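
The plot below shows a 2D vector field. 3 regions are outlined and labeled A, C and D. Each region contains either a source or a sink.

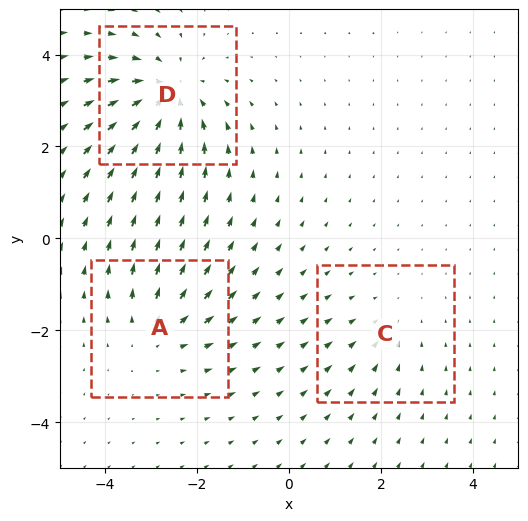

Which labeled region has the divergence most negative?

D

Divergence at each region's feature centre — A: about +3, C: about -2, D: about -4. Region D is most negative.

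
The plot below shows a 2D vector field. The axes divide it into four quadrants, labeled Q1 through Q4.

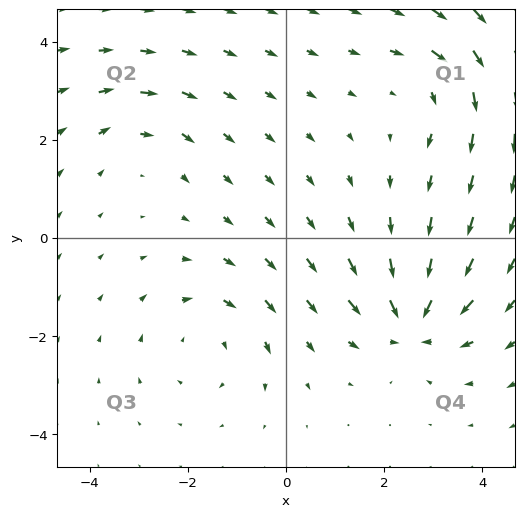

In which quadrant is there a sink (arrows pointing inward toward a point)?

The sink sits at approximately (2.6, -1.7), which lies in quadrant Q4. The divergence there is about -6, negative as expected for a sink.

Q4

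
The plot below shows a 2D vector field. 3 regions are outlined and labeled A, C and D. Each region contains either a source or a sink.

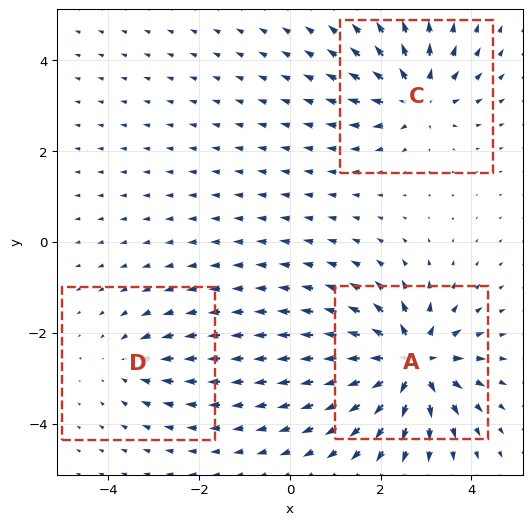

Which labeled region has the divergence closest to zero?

D

Divergence at each region's feature centre — A: about +7, C: about +4, D: about -2. Region D is closest to zero.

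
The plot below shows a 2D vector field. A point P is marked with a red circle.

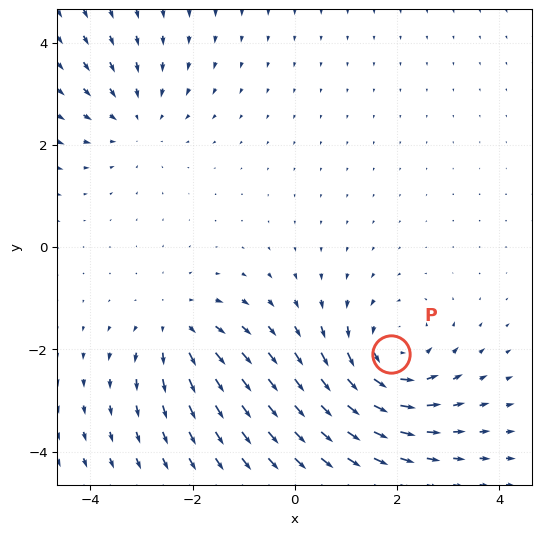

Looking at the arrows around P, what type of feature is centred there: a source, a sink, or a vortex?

At P (1.9, -2.1) the arrows circulate counterclockwise. Divergence ≈0, curl about +4 — near-zero divergence with nonzero curl is a vortex.

vortex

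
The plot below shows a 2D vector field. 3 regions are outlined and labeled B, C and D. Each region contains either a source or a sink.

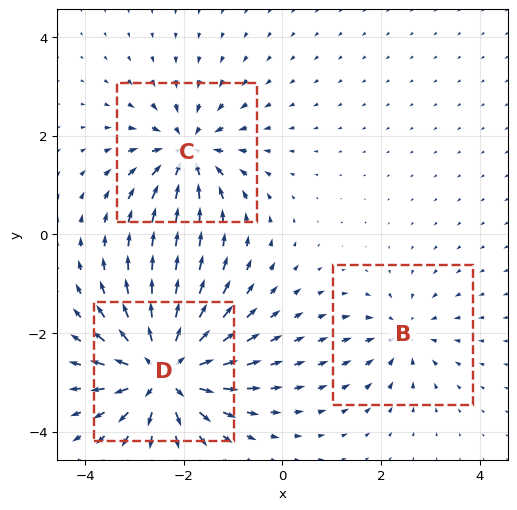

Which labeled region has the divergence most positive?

Divergence at each region's feature centre — B: about -3, C: about -4, D: about +6. Region D is most positive.

D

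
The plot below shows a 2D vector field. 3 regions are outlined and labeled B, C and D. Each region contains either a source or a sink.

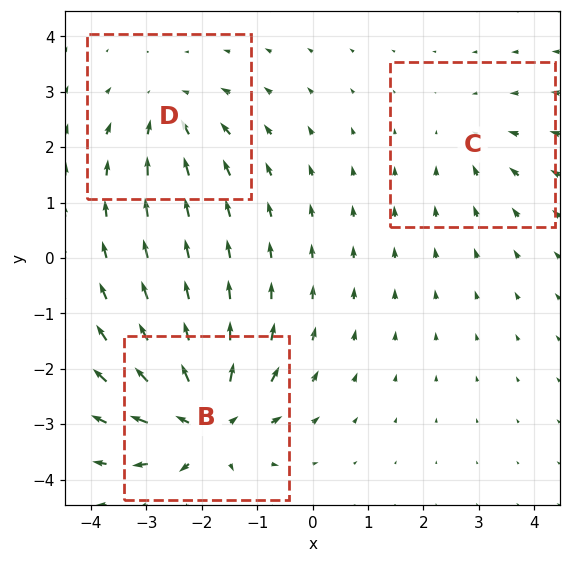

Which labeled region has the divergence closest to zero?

C

Divergence at each region's feature centre — B: about +6, C: about -2, D: about -3. Region C is closest to zero.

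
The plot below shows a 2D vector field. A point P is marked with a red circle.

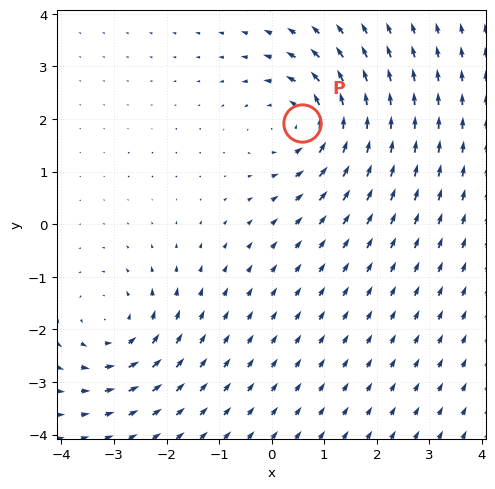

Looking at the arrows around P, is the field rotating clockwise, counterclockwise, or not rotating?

Near P at (0.6, 1.9) the arrows circulate counterclockwise. The curl (z-component) there is about +4; positive curl means counterclockwise rotation.

counterclockwise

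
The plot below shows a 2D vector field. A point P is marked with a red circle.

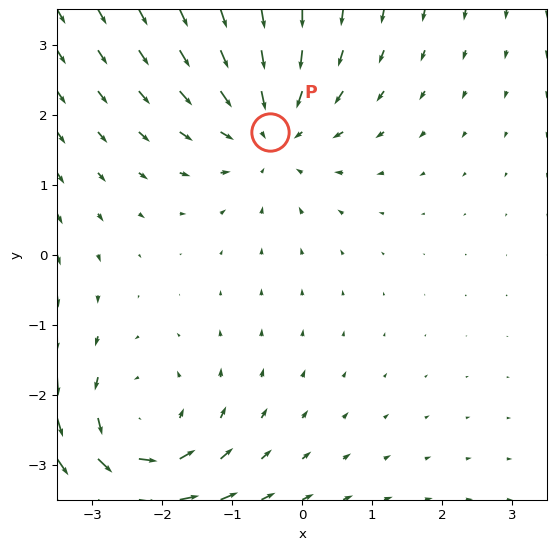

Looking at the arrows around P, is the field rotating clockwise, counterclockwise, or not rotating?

Near P at (-0.5, 1.8) the arrows show no circulation. The curl there is ≈0.

not rotating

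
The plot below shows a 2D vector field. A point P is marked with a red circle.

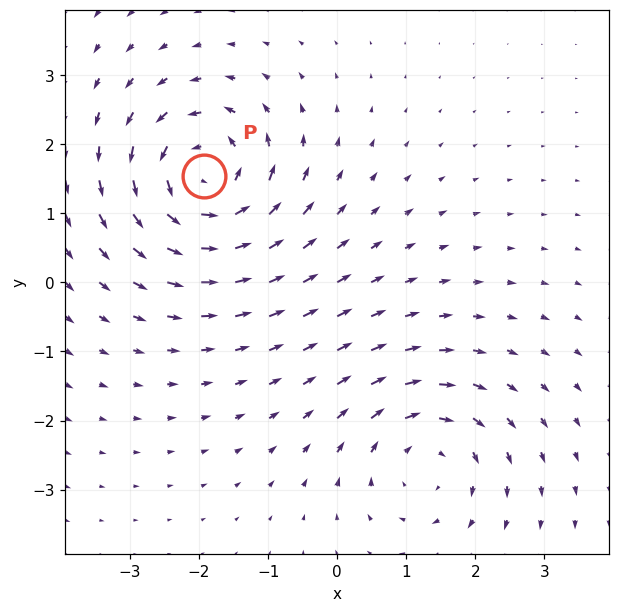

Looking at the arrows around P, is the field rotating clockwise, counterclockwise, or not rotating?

Near P at (-1.9, 1.5) the arrows circulate counterclockwise. The curl (z-component) there is about +5; positive curl means counterclockwise rotation.

counterclockwise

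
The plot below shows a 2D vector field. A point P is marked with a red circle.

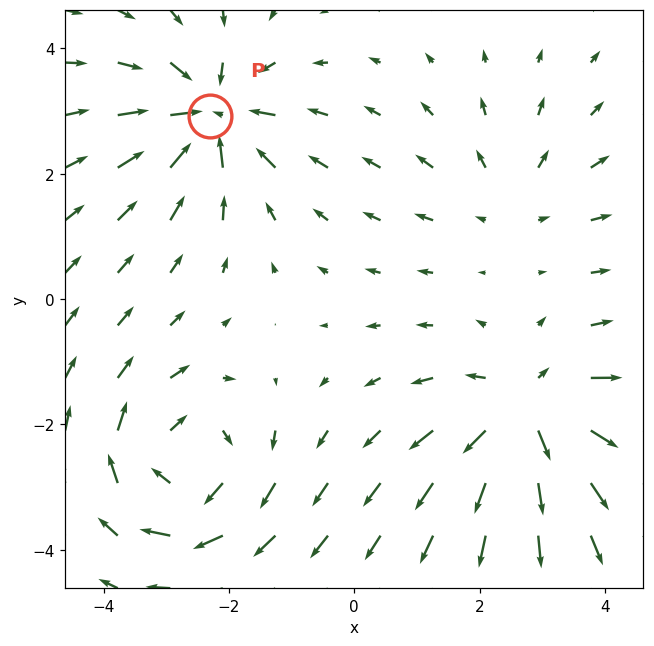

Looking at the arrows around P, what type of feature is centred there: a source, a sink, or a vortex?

sink

At P (-2.3, 2.9) the arrows converge inward. Divergence about -5, curl ≈0 — negative divergence with near-zero curl is a sink.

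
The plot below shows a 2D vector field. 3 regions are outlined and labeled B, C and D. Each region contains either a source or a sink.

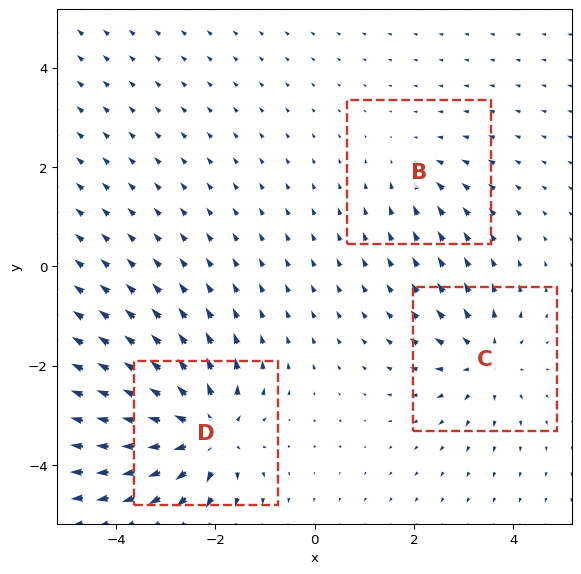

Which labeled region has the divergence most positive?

Divergence at each region's feature centre — B: about -2, C: about +4, D: about +6. Region D is most positive.

D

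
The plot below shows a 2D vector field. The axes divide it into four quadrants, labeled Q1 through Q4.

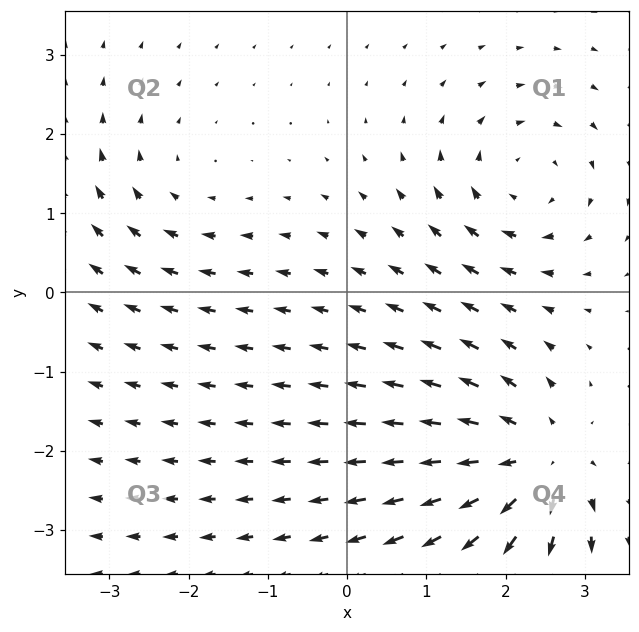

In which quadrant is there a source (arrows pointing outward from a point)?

Q4

The source sits at approximately (2.4, -2.2), which lies in quadrant Q4. The divergence there is about +5, positive as expected for a source.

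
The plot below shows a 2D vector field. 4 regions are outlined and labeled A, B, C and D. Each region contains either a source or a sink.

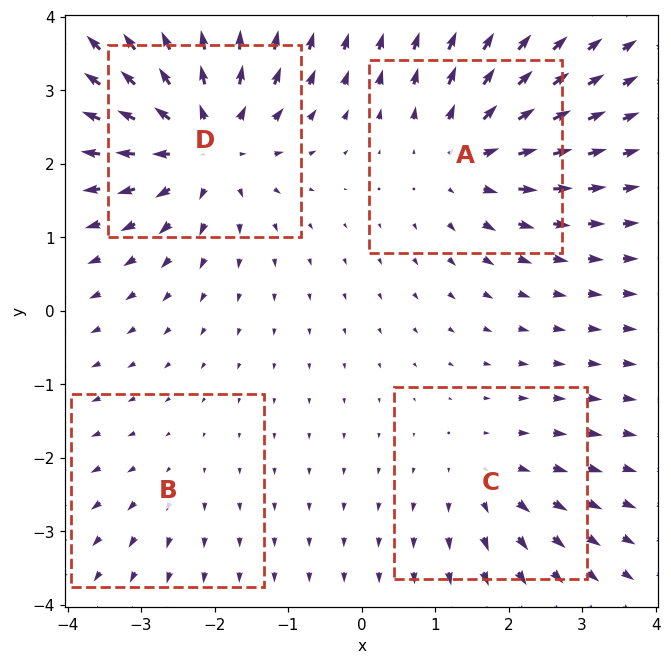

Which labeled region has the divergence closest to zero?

Divergence at each region's feature centre — A: about +5, B: about +2, C: about +4, D: about +8. Region B is closest to zero.

B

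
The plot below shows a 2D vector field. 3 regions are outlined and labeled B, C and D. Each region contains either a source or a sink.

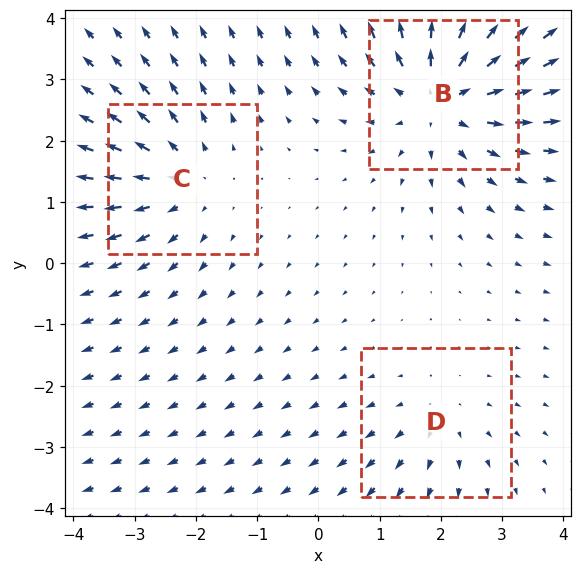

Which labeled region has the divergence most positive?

Divergence at each region's feature centre — B: about +4, C: about +3, D: about +2. Region B is most positive.

B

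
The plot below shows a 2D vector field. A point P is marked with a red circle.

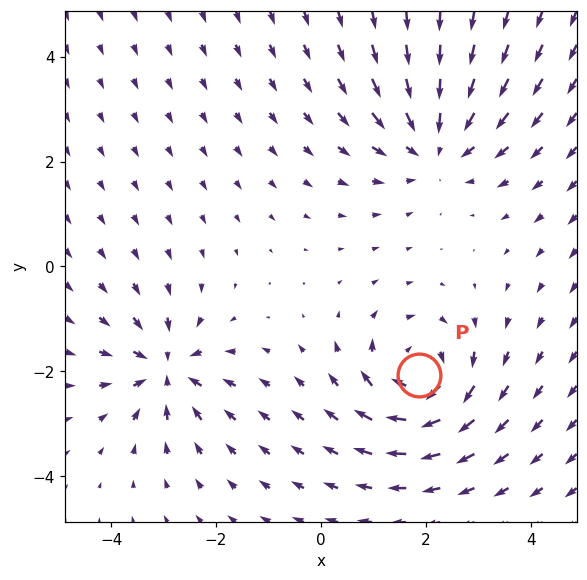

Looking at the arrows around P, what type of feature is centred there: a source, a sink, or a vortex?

At P (1.9, -2.1) the arrows circulate clockwise. Divergence ≈0, curl about -6 — near-zero divergence with nonzero curl is a vortex.

vortex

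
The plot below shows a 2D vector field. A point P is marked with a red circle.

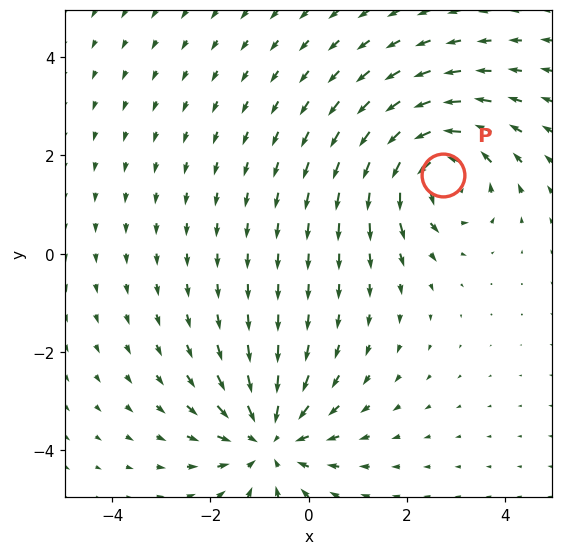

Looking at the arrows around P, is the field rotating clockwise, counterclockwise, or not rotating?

counterclockwise

Near P at (2.7, 1.6) the arrows circulate counterclockwise. The curl (z-component) there is about +5; positive curl means counterclockwise rotation.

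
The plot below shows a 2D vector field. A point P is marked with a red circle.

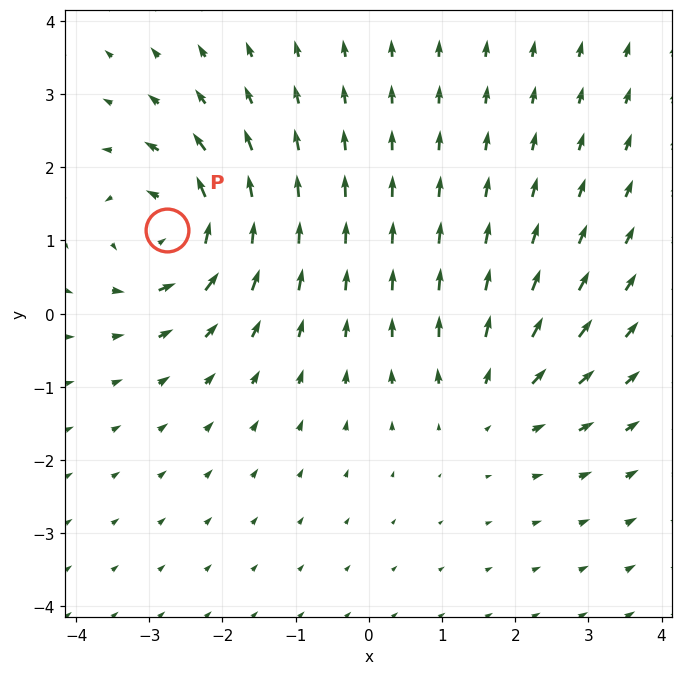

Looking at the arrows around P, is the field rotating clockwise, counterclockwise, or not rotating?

counterclockwise

Near P at (-2.8, 1.1) the arrows circulate counterclockwise. The curl (z-component) there is about +5; positive curl means counterclockwise rotation.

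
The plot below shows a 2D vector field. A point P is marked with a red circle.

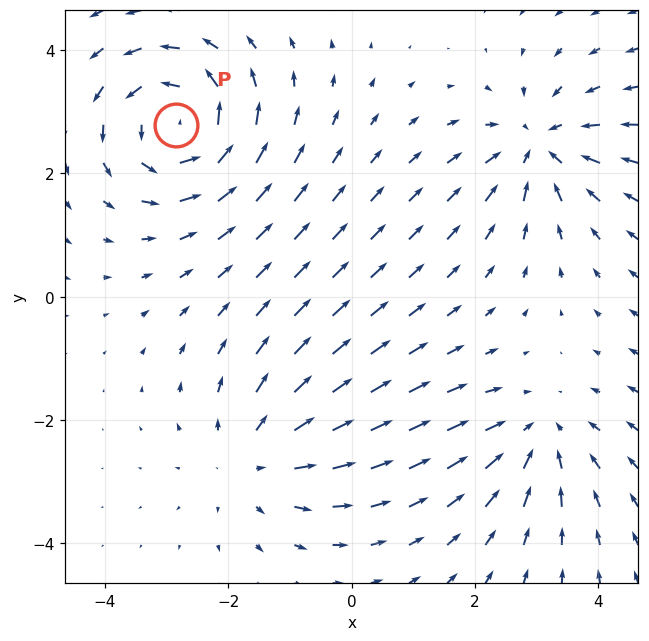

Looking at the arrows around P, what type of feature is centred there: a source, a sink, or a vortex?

vortex

At P (-2.9, 2.8) the arrows circulate counterclockwise. Divergence ≈0, curl about +5 — near-zero divergence with nonzero curl is a vortex.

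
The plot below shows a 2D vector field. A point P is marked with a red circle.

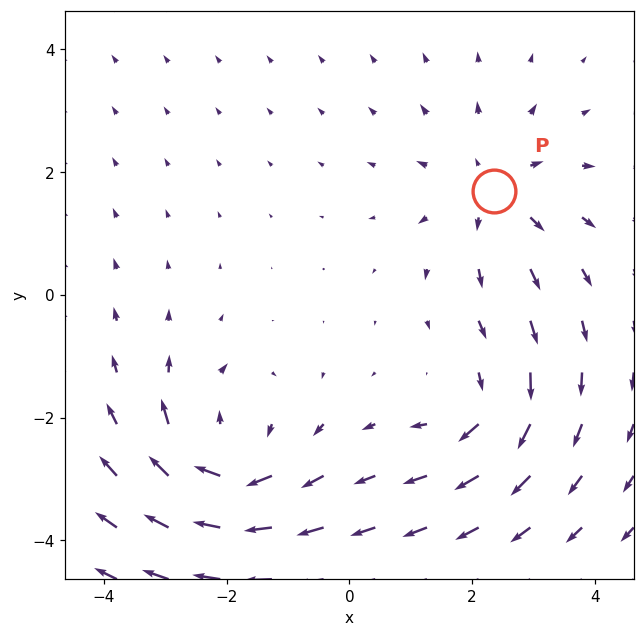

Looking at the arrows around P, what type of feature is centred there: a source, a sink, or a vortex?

source

At P (2.4, 1.7) the arrows spread outward. Divergence about +3, curl ≈0 — positive divergence with near-zero curl is a source.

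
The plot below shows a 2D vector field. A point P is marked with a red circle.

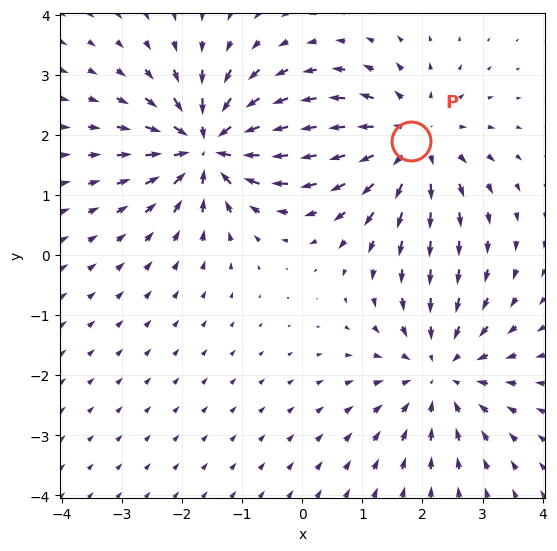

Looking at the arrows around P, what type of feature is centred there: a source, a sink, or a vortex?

source

At P (1.8, 1.9) the arrows spread outward. Divergence about +5, curl ≈0 — positive divergence with near-zero curl is a source.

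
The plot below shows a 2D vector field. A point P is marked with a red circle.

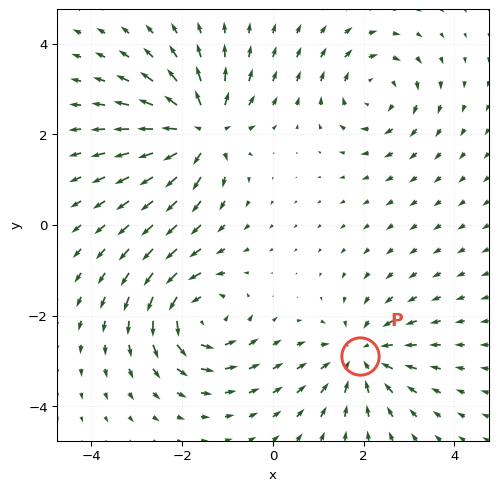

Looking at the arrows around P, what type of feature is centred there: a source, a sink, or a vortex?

At P (1.9, -2.9) the arrows converge inward. Divergence about -4, curl ≈0 — negative divergence with near-zero curl is a sink.

sink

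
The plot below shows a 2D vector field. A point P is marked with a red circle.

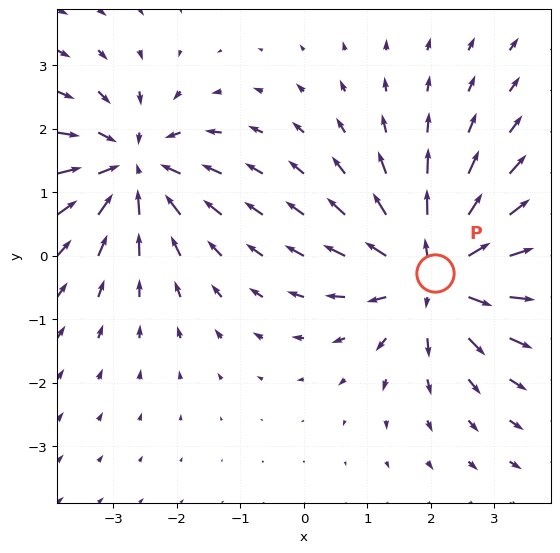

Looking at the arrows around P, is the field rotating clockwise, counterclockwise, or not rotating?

Near P at (2.1, -0.3) the arrows show no circulation. The curl there is ≈0.

not rotating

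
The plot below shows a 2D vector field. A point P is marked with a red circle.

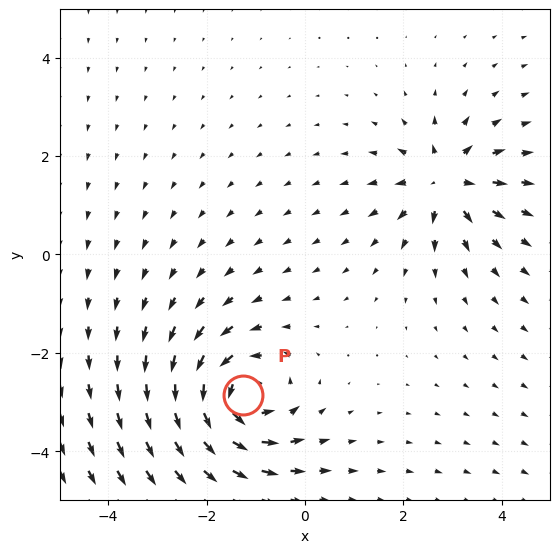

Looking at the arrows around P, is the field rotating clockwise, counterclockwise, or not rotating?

Near P at (-1.3, -2.9) the arrows circulate counterclockwise. The curl (z-component) there is about +5; positive curl means counterclockwise rotation.

counterclockwise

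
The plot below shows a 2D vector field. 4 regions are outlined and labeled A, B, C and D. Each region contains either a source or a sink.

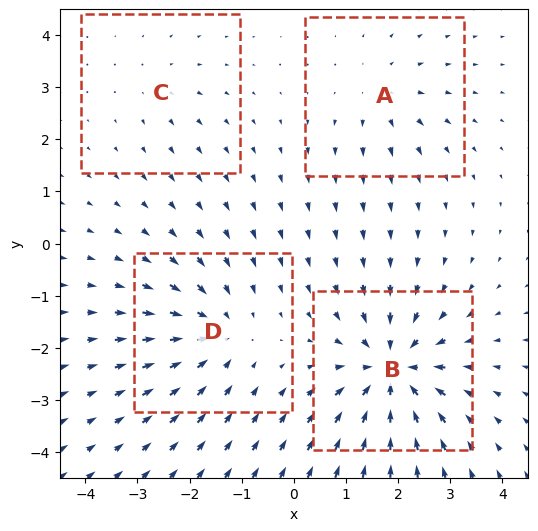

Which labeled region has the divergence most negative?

Divergence at each region's feature centre — A: about +3, B: about -8, C: about +2, D: about -5. Region B is most negative.

B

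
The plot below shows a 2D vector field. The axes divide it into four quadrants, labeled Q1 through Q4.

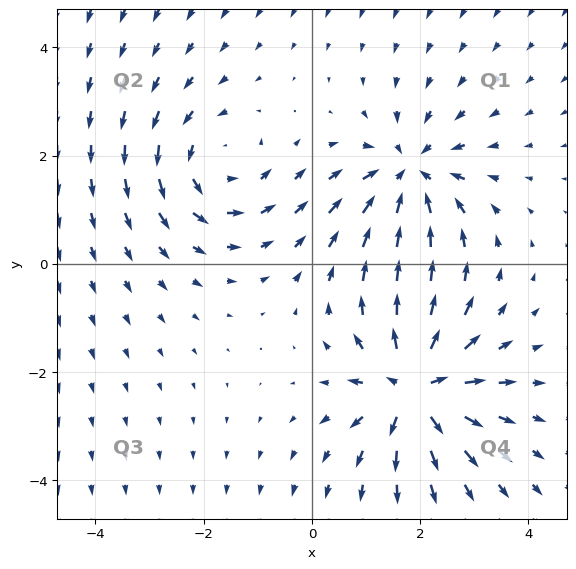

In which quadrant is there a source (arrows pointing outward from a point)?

Q4

The source sits at approximately (1.9, -2.3), which lies in quadrant Q4. The divergence there is about +5, positive as expected for a source.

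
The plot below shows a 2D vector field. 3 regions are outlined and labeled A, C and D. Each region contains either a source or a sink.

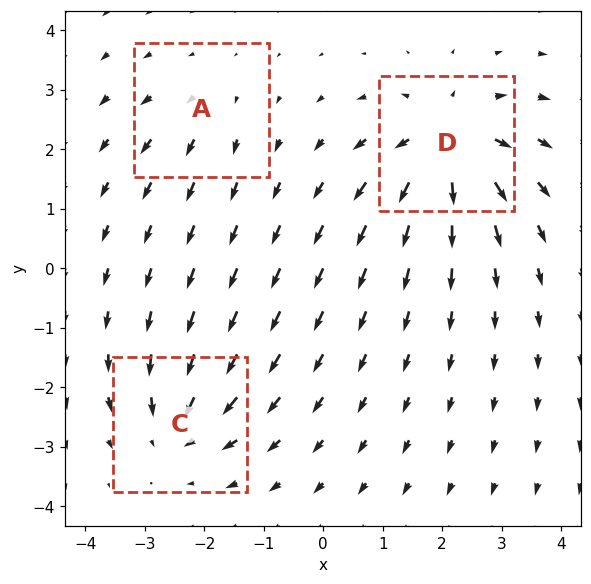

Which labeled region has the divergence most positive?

D

Divergence at each region's feature centre — A: about +2, C: about -4, D: about +6. Region D is most positive.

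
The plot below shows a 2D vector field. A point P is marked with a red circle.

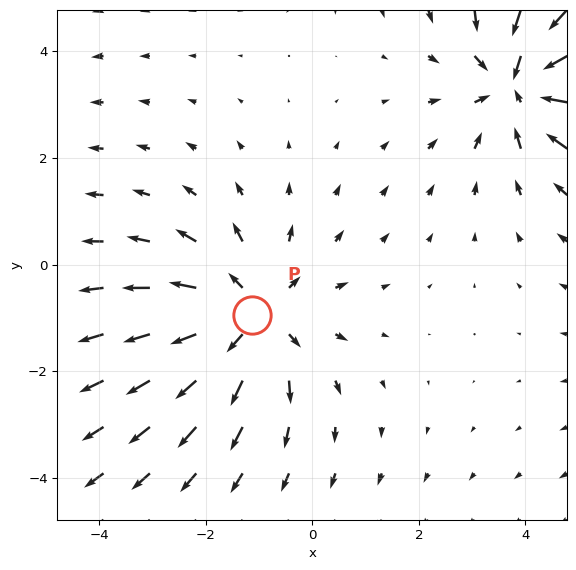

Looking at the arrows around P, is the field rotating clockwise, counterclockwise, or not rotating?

not rotating

Near P at (-1.1, -1.0) the arrows show no circulation. The curl there is ≈0.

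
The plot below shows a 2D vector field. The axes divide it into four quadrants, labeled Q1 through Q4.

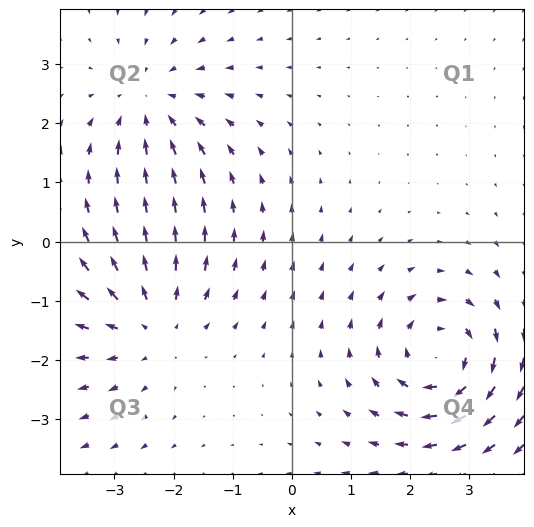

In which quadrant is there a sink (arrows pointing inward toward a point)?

The sink sits at approximately (-2.4, 2.3), which lies in quadrant Q2. The divergence there is about -2, negative as expected for a sink.

Q2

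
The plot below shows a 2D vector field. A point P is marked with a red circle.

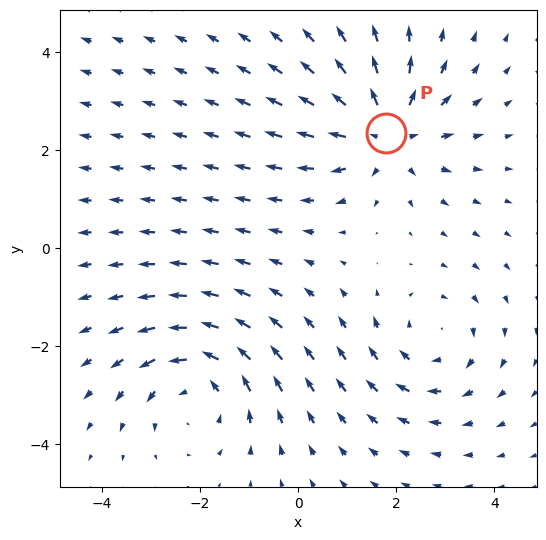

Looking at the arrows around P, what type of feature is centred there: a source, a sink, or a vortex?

source

At P (1.8, 2.4) the arrows spread outward. Divergence about +4, curl ≈0 — positive divergence with near-zero curl is a source.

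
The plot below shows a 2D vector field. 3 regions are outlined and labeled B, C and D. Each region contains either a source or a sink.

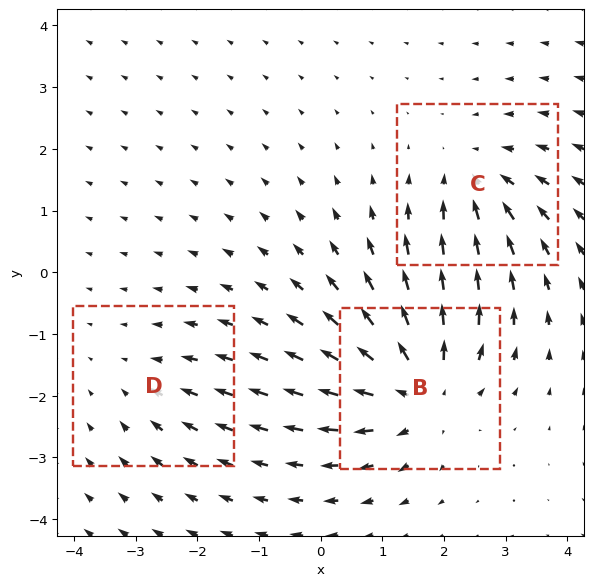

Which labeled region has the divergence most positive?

B

Divergence at each region's feature centre — B: about +5, C: about -3, D: about -2. Region B is most positive.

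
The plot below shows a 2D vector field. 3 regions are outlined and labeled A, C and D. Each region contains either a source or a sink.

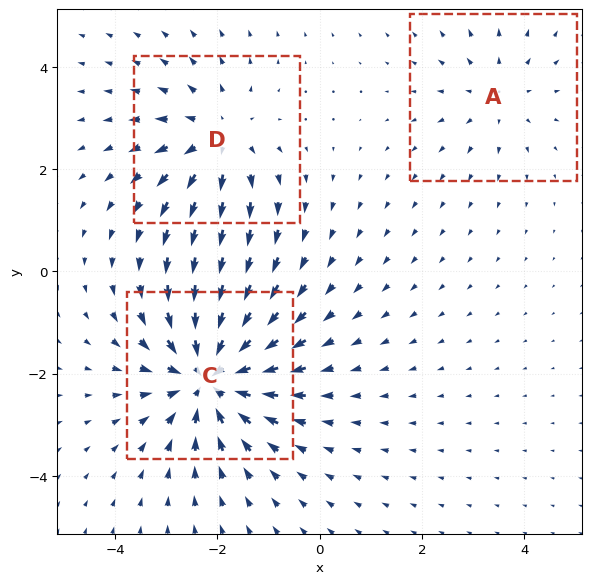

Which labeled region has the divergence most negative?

Divergence at each region's feature centre — A: about +2, C: about -5, D: about +3. Region C is most negative.

C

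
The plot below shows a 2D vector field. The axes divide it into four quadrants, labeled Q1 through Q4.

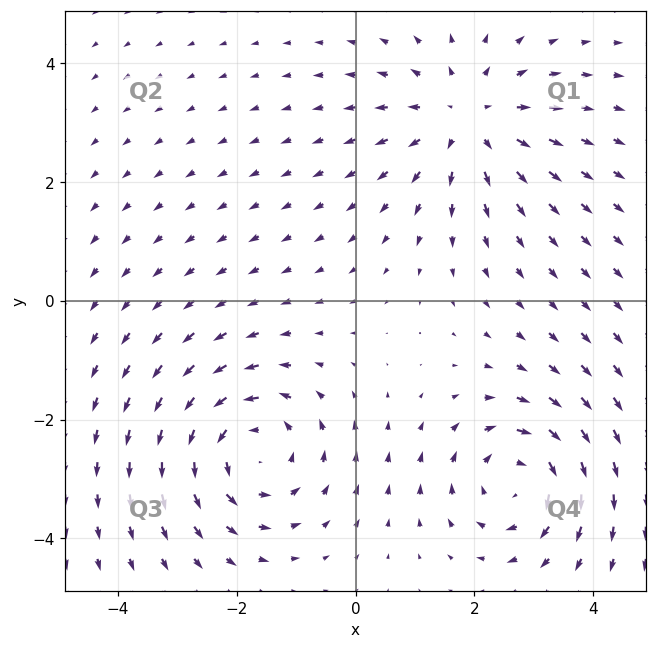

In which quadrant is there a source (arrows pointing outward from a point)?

The source sits at approximately (1.9, 3.1), which lies in quadrant Q1. The divergence there is about +4, positive as expected for a source.

Q1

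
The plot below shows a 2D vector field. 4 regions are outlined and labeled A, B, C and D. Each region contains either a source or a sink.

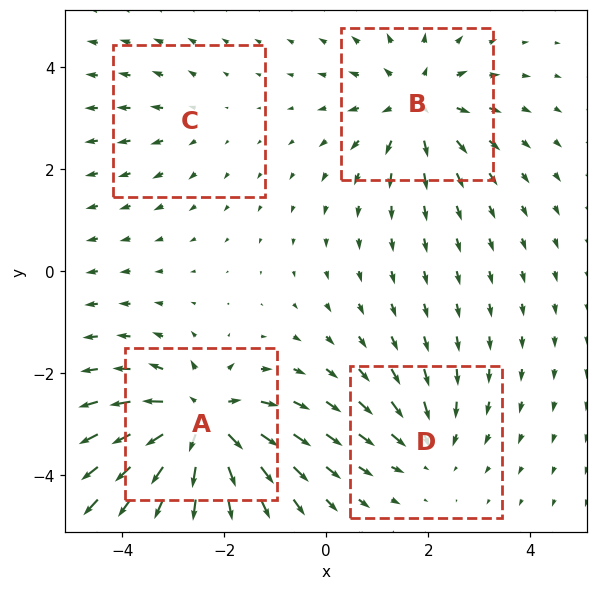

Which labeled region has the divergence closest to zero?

Divergence at each region's feature centre — A: about +7, B: about +5, C: about +2, D: about -3. Region C is closest to zero.

C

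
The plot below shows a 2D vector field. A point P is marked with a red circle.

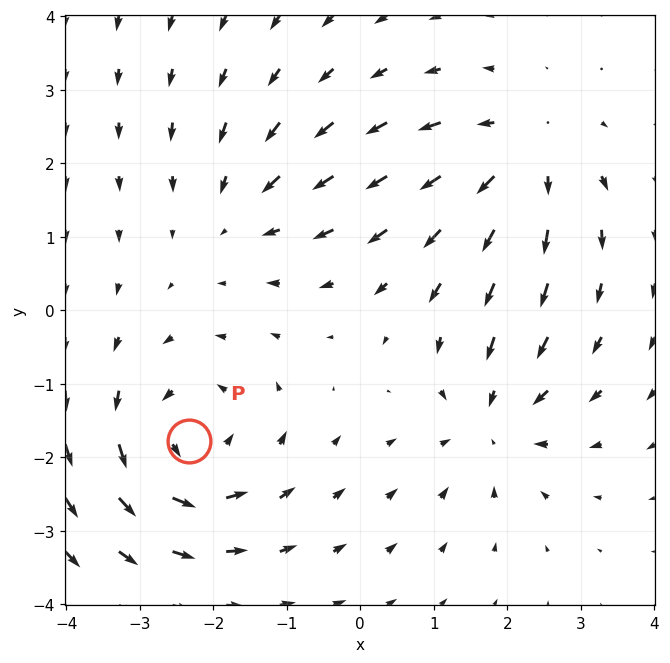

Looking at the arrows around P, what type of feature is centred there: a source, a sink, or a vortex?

At P (-2.3, -1.8) the arrows circulate counterclockwise. Divergence ≈0, curl about +5 — near-zero divergence with nonzero curl is a vortex.

vortex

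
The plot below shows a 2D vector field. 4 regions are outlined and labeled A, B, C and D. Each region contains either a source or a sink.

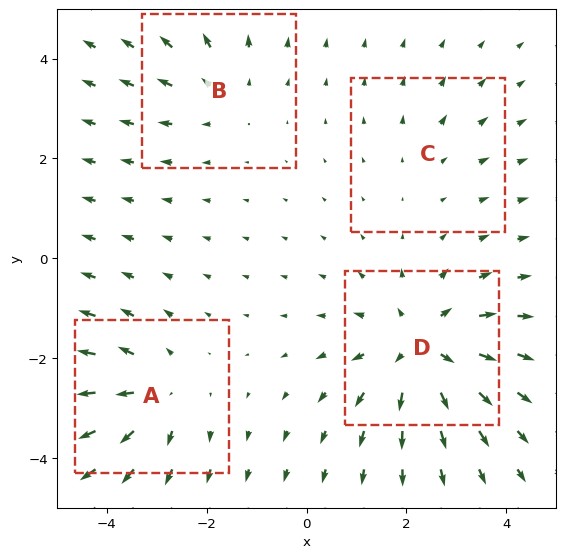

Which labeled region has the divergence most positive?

D

Divergence at each region's feature centre — A: about +4, B: about +3, C: about +2, D: about +6. Region D is most positive.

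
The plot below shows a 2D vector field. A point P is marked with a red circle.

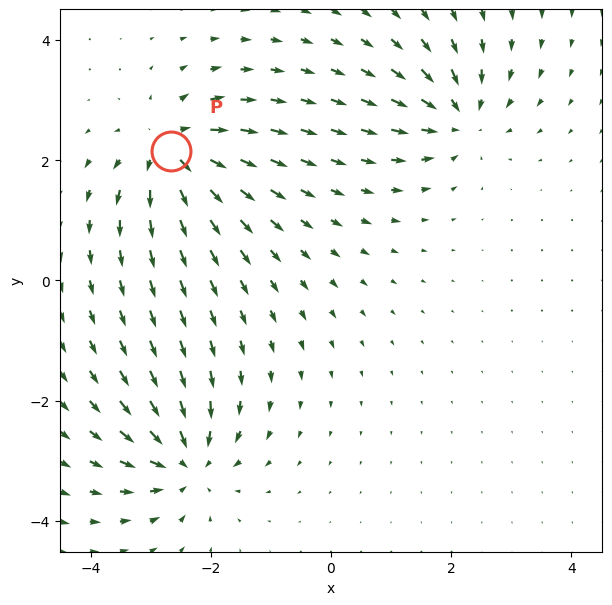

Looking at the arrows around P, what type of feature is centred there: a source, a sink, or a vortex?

source

At P (-2.7, 2.2) the arrows spread outward. Divergence about +6, curl ≈0 — positive divergence with near-zero curl is a source.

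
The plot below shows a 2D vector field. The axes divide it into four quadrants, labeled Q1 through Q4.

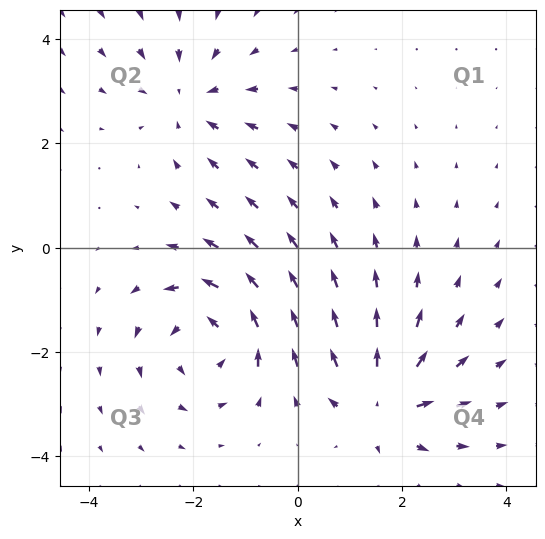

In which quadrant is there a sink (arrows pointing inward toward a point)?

The sink sits at approximately (-2.1, 2.8), which lies in quadrant Q2. The divergence there is about -3, negative as expected for a sink.

Q2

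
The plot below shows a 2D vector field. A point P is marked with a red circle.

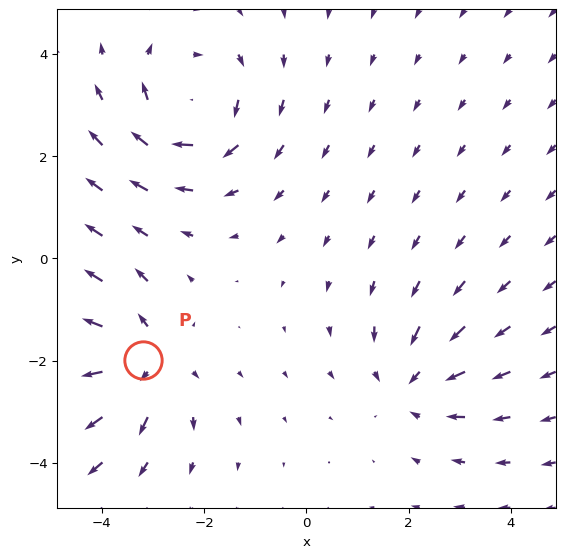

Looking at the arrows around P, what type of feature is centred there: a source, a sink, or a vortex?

source

At P (-3.2, -2.0) the arrows spread outward. Divergence about +3, curl ≈0 — positive divergence with near-zero curl is a source.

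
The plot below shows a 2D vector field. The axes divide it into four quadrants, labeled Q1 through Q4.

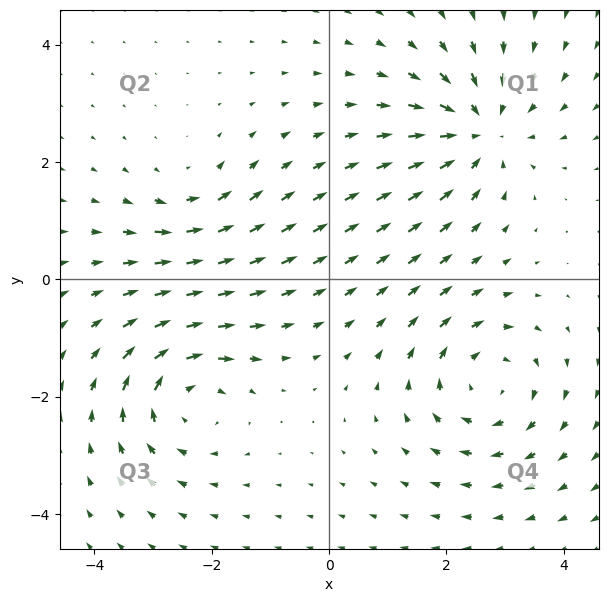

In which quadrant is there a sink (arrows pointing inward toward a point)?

The sink sits at approximately (2.6, 2.5), which lies in quadrant Q1. The divergence there is about -5, negative as expected for a sink.

Q1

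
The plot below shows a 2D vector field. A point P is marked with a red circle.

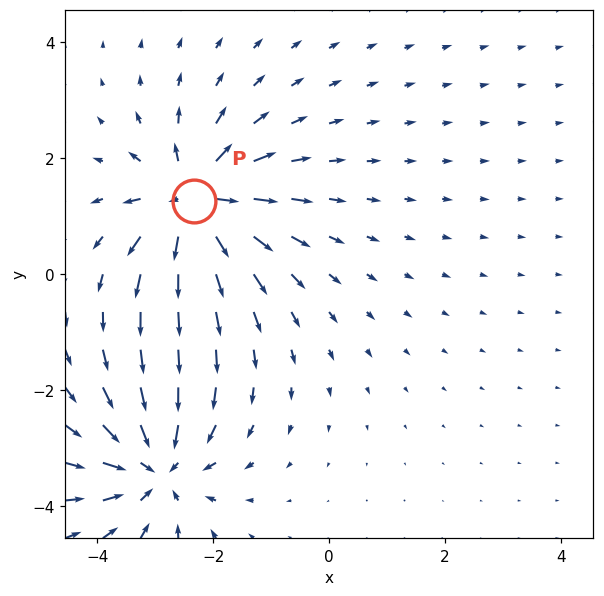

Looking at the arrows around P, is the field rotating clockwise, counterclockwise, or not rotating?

not rotating

Near P at (-2.3, 1.3) the arrows show no circulation. The curl there is ≈0.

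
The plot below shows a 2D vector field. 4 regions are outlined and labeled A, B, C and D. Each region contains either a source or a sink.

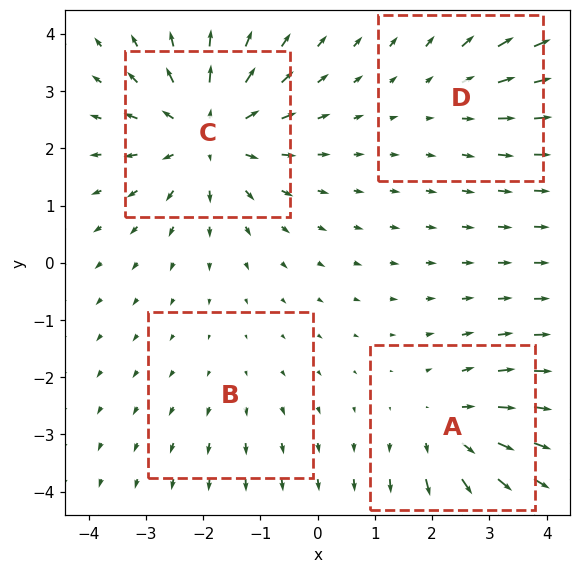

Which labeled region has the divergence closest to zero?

Divergence at each region's feature centre — A: about +5, B: about +2, C: about +7, D: about +3. Region B is closest to zero.

B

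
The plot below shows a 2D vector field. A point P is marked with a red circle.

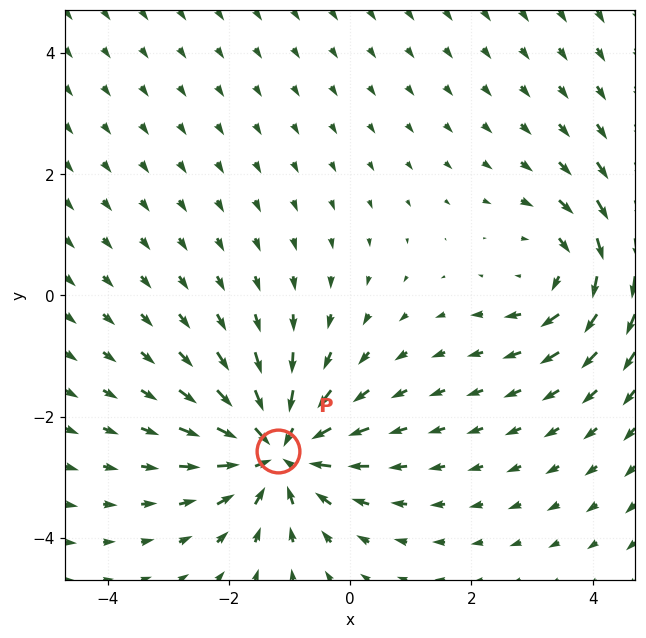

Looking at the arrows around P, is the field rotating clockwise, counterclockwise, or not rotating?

Near P at (-1.2, -2.6) the arrows show no circulation. The curl there is ≈0.

not rotating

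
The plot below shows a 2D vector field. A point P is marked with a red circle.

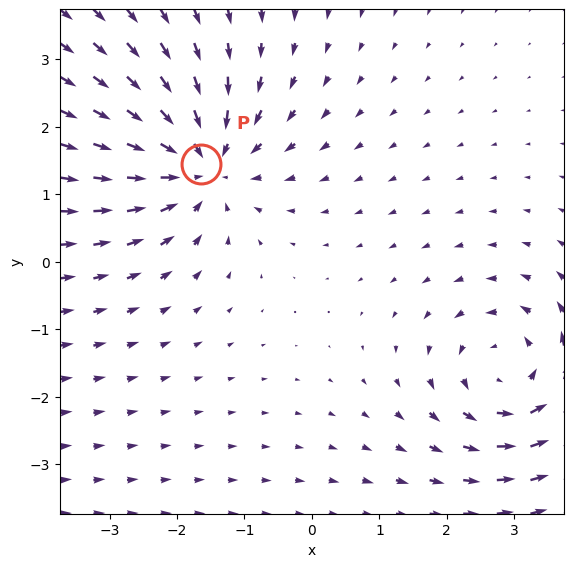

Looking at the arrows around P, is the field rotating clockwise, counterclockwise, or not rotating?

Near P at (-1.6, 1.4) the arrows show no circulation. The curl there is ≈0.

not rotating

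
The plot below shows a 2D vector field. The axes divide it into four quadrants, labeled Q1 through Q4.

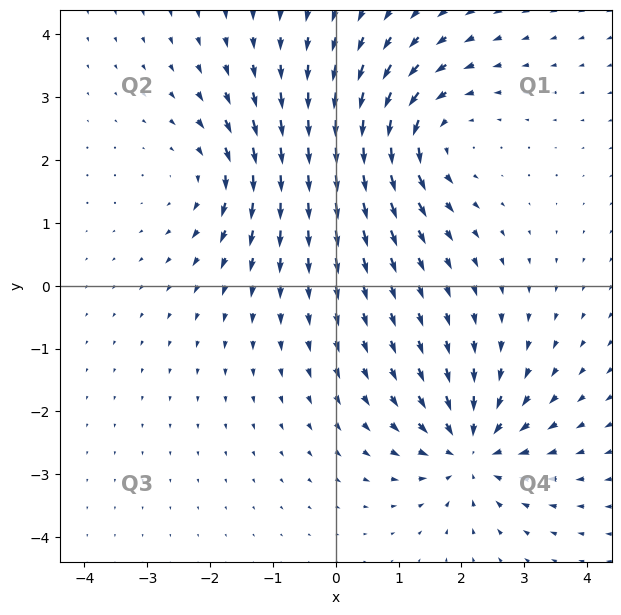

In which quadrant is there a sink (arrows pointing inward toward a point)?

The sink sits at approximately (2.2, -2.6), which lies in quadrant Q4. The divergence there is about -5, negative as expected for a sink.

Q4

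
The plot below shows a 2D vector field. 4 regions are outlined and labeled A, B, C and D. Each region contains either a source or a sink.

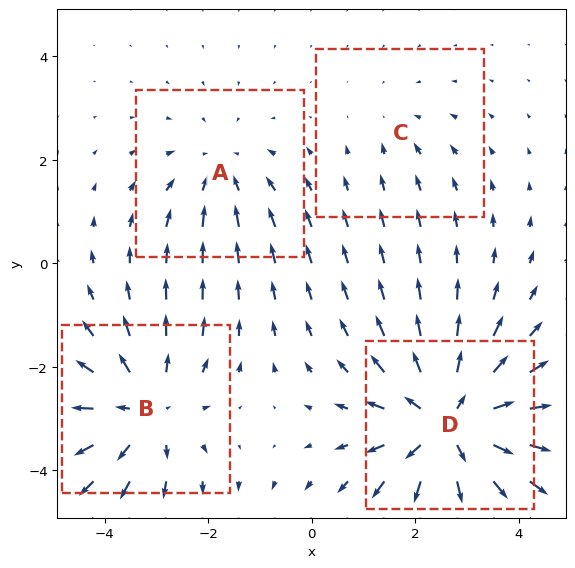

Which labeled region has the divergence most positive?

Divergence at each region's feature centre — A: about -3, B: about +4, C: about -2, D: about +6. Region D is most positive.

D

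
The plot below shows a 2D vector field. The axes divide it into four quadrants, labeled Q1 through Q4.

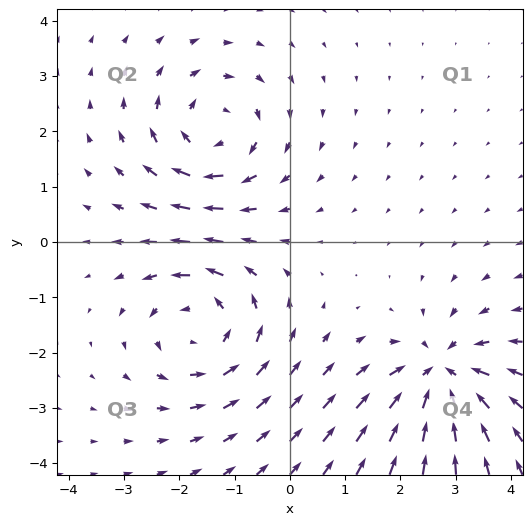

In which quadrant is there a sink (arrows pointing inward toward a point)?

The sink sits at approximately (2.7, -2.4), which lies in quadrant Q4. The divergence there is about -6, negative as expected for a sink.

Q4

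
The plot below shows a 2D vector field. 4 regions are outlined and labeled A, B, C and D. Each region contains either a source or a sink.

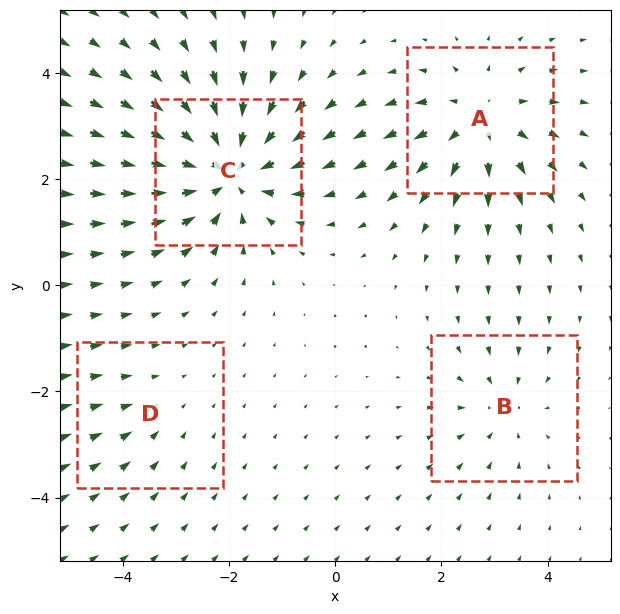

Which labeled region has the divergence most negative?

Divergence at each region's feature centre — A: about +5, B: about -3, C: about -7, D: about -2. Region C is most negative.

C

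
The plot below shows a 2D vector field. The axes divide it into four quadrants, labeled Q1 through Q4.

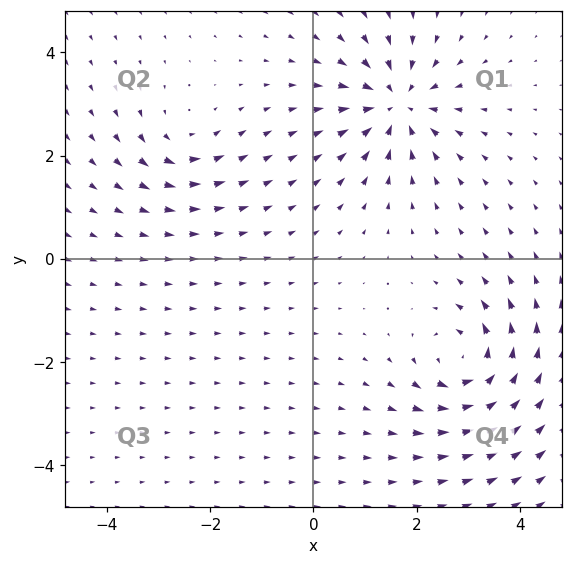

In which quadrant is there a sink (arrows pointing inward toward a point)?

The sink sits at approximately (1.6, 3.0), which lies in quadrant Q1. The divergence there is about -6, negative as expected for a sink.

Q1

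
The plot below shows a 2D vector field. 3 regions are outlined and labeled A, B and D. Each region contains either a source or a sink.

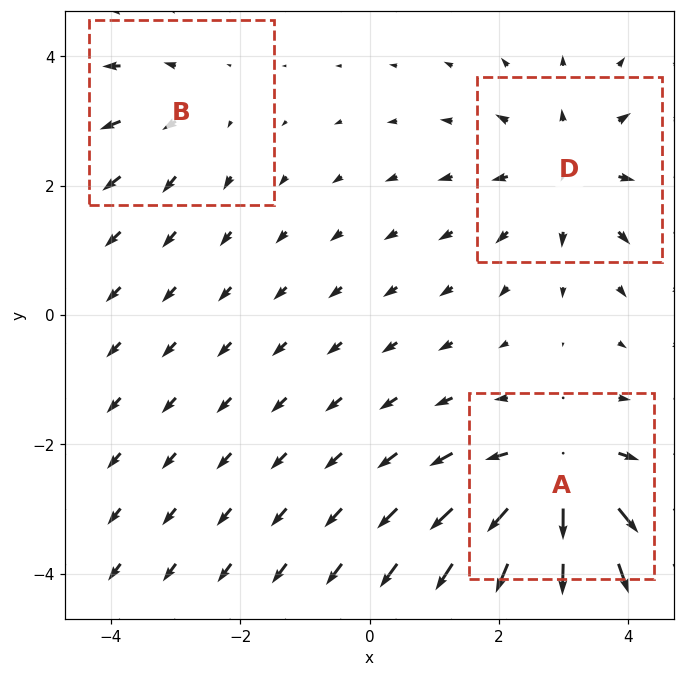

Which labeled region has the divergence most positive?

A

Divergence at each region's feature centre — A: about +4, B: about +2, D: about +3. Region A is most positive.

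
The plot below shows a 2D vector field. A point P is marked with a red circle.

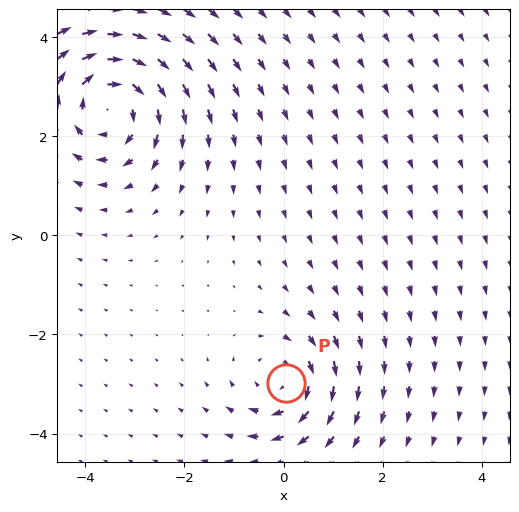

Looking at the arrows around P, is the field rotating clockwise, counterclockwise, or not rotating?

clockwise

Near P at (0.0, -3.0) the arrows circulate clockwise. The curl (z-component) there is about -4; negative curl means clockwise rotation.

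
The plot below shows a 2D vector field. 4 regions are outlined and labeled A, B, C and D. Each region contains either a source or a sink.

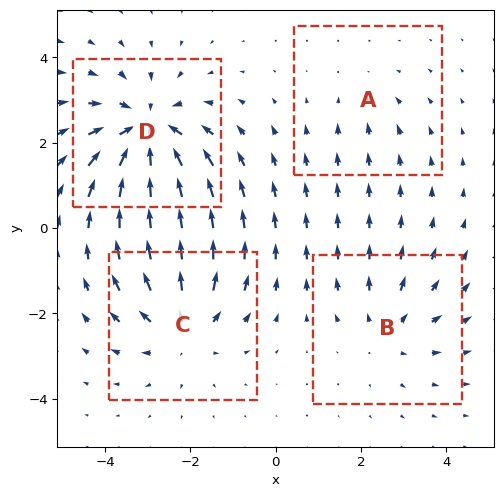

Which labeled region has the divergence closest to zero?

Divergence at each region's feature centre — A: about -2, B: about +3, C: about +4, D: about -6. Region A is closest to zero.

A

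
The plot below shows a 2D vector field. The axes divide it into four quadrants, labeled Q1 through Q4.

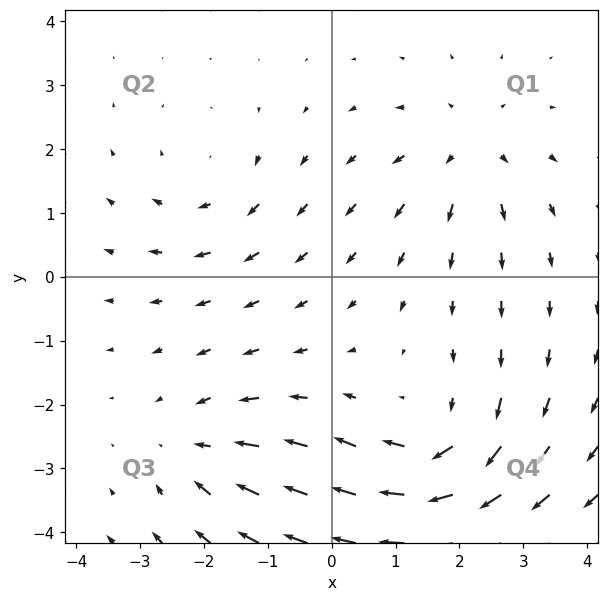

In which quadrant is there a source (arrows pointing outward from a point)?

The source sits at approximately (2.2, 2.0), which lies in quadrant Q1. The divergence there is about +3, positive as expected for a source.

Q1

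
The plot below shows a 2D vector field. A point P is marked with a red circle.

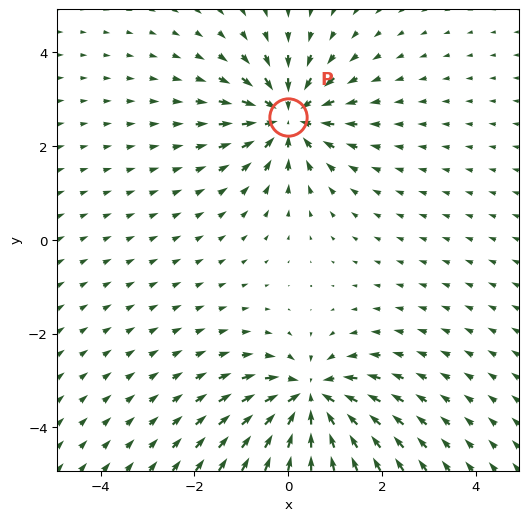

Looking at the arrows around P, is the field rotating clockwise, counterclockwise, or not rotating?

Near P at (-0.0, 2.6) the arrows show no circulation. The curl there is ≈0.

not rotating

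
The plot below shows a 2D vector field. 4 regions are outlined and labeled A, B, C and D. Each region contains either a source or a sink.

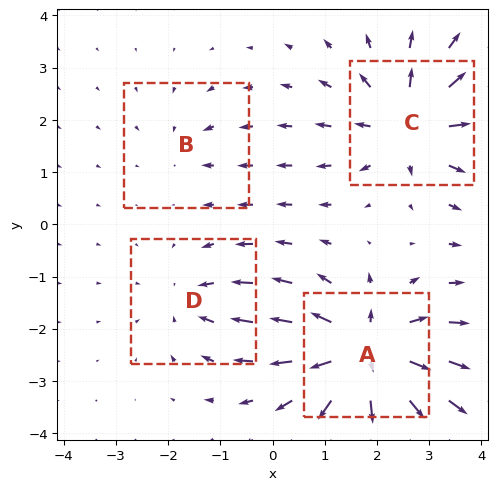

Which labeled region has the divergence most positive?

Divergence at each region's feature centre — A: about +7, B: about -2, C: about +6, D: about -3. Region A is most positive.

A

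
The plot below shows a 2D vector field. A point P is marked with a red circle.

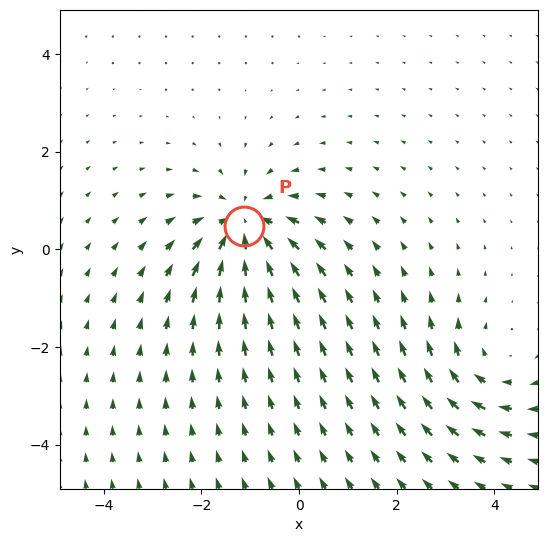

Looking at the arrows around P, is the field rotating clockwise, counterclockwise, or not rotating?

Near P at (-1.1, 0.5) the arrows show no circulation. The curl there is ≈0.

not rotating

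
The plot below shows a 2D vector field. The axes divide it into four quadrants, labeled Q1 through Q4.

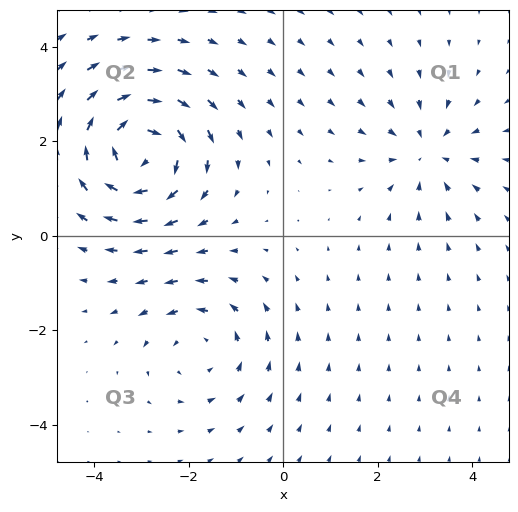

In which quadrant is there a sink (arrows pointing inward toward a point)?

Q1

The sink sits at approximately (3.0, 1.8), which lies in quadrant Q1. The divergence there is about -3, negative as expected for a sink.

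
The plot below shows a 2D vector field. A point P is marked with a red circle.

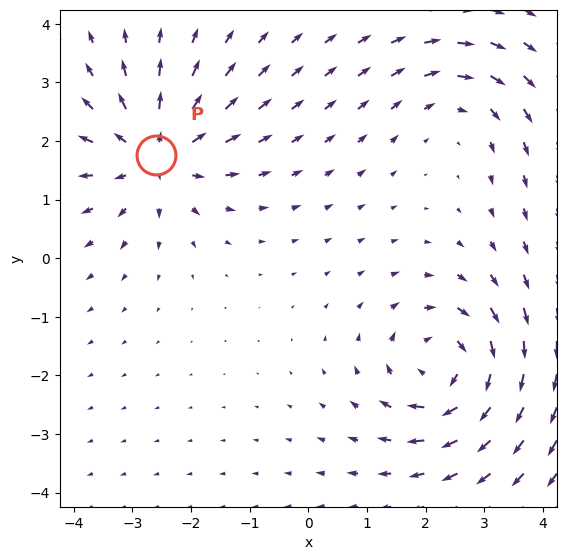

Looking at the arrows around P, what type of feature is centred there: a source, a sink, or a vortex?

At P (-2.6, 1.8) the arrows spread outward. Divergence about +5, curl ≈0 — positive divergence with near-zero curl is a source.

source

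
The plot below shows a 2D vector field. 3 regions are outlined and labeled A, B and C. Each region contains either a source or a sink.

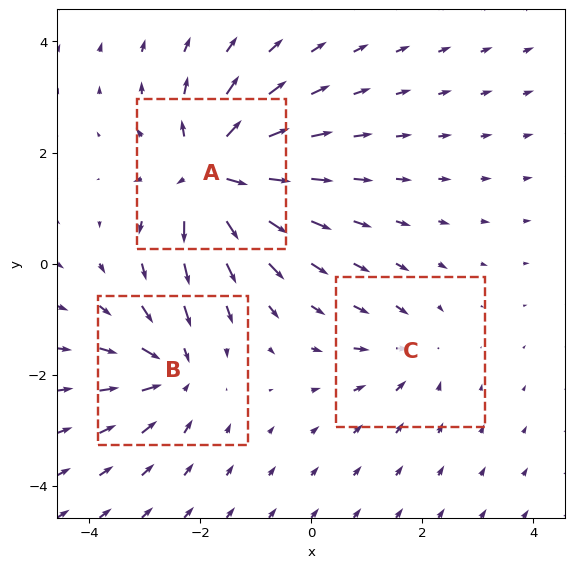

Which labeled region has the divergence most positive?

Divergence at each region's feature centre — A: about +6, B: about -4, C: about -2. Region A is most positive.

A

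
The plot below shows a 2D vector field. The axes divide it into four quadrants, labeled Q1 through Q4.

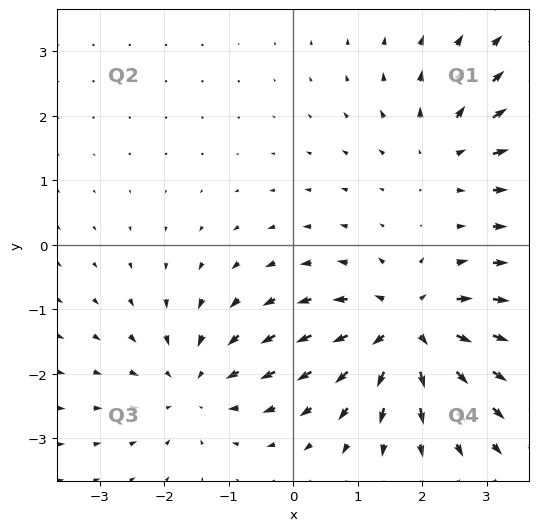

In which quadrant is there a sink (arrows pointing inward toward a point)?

Q3

The sink sits at approximately (-1.5, -2.2), which lies in quadrant Q3. The divergence there is about -3, negative as expected for a sink.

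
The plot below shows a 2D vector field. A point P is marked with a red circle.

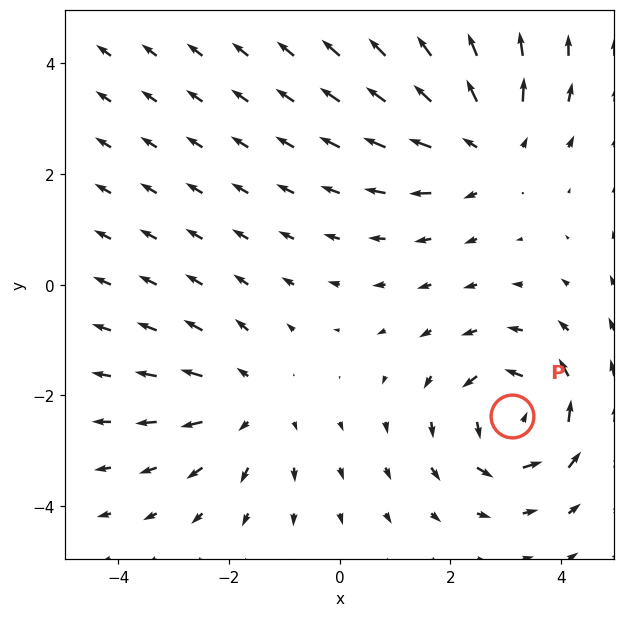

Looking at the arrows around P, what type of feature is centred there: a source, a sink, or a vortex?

At P (3.1, -2.4) the arrows circulate counterclockwise. Divergence ≈0, curl about +5 — near-zero divergence with nonzero curl is a vortex.

vortex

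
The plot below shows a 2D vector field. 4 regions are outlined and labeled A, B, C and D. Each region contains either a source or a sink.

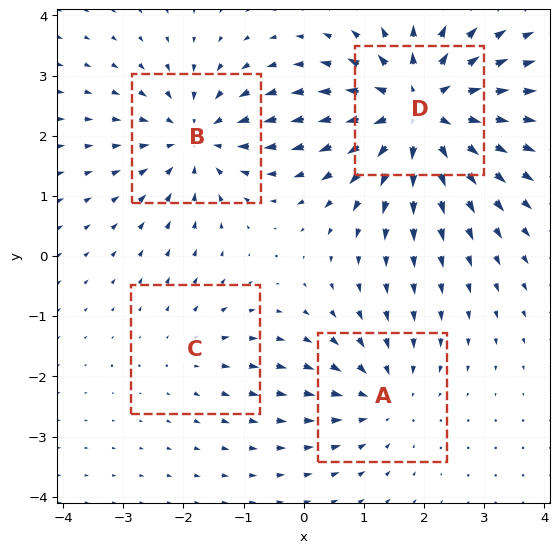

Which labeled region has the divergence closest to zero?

Divergence at each region's feature centre — A: about -3, B: about -5, C: about +2, D: about +7. Region C is closest to zero.

C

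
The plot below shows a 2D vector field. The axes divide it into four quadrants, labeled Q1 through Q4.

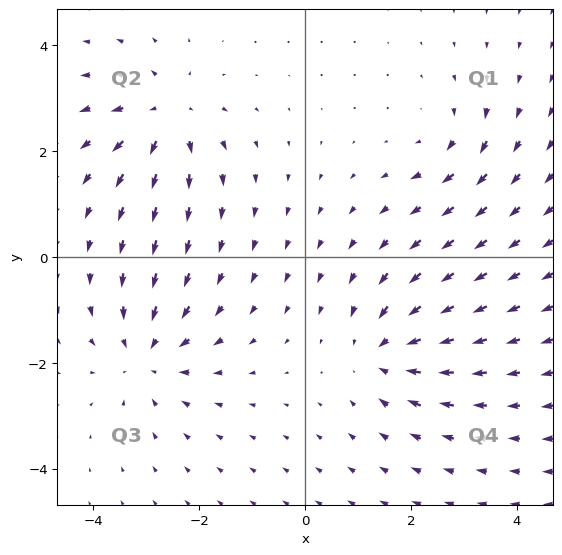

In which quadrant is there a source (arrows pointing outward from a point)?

The source sits at approximately (-2.6, 2.7), which lies in quadrant Q2. The divergence there is about +5, positive as expected for a source.

Q2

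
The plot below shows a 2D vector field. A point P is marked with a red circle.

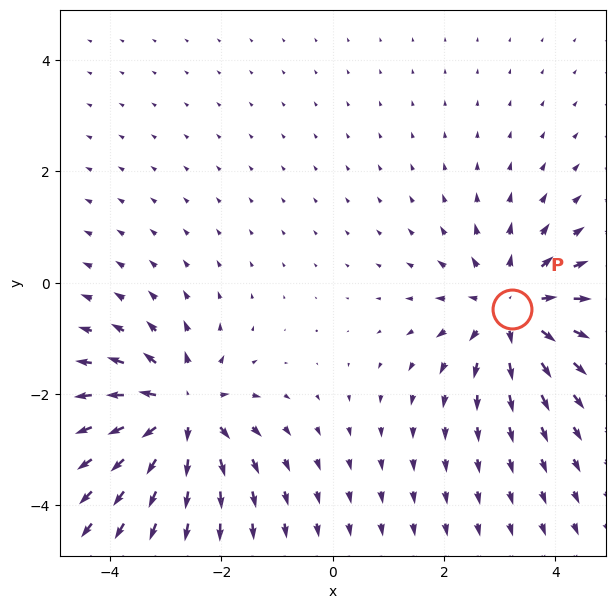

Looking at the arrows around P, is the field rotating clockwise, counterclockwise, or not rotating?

not rotating

Near P at (3.2, -0.5) the arrows show no circulation. The curl there is ≈0.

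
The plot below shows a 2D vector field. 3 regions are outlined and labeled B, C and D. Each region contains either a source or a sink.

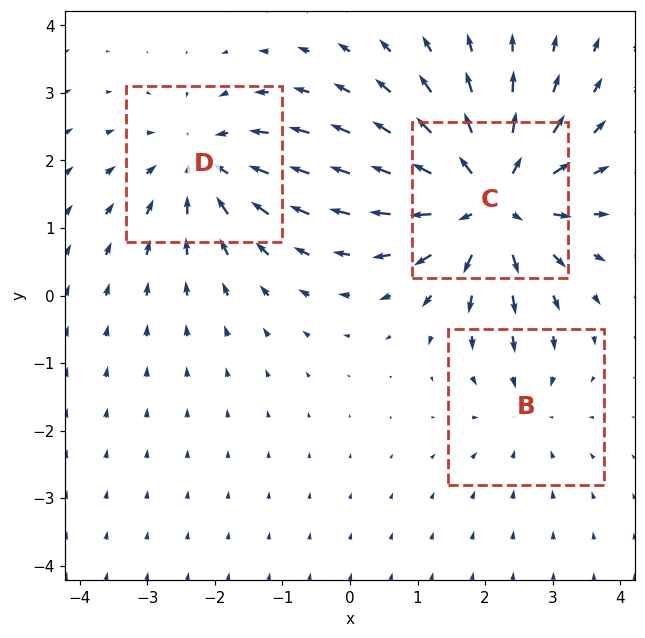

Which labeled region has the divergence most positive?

C

Divergence at each region's feature centre — B: about -2, C: about +5, D: about -3. Region C is most positive.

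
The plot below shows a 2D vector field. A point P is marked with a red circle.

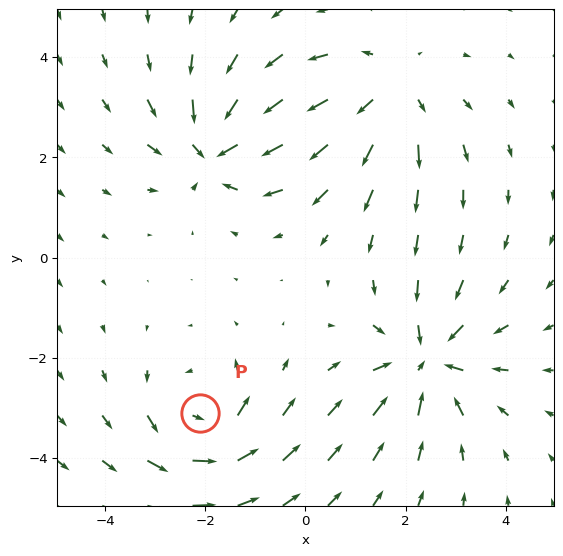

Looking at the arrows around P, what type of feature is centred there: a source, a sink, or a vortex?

At P (-2.1, -3.1) the arrows circulate counterclockwise. Divergence ≈0, curl about +5 — near-zero divergence with nonzero curl is a vortex.

vortex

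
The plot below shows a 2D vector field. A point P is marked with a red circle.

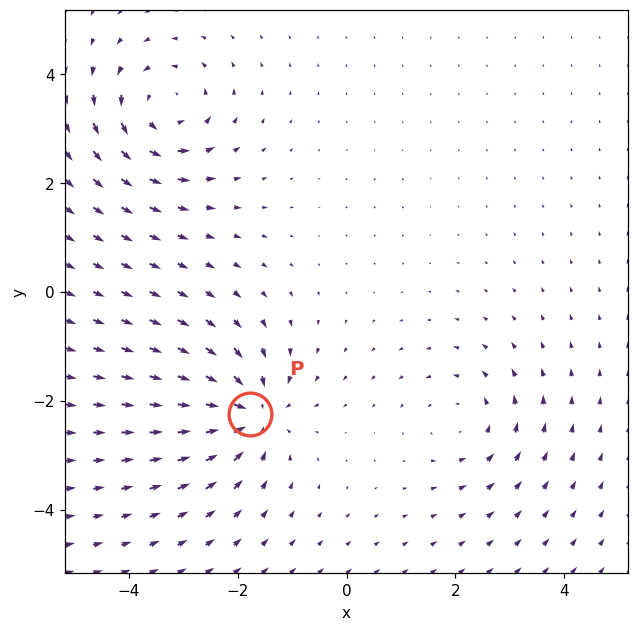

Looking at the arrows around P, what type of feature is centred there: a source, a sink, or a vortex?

At P (-1.8, -2.2) the arrows converge inward. Divergence about -7, curl ≈0 — negative divergence with near-zero curl is a sink.

sink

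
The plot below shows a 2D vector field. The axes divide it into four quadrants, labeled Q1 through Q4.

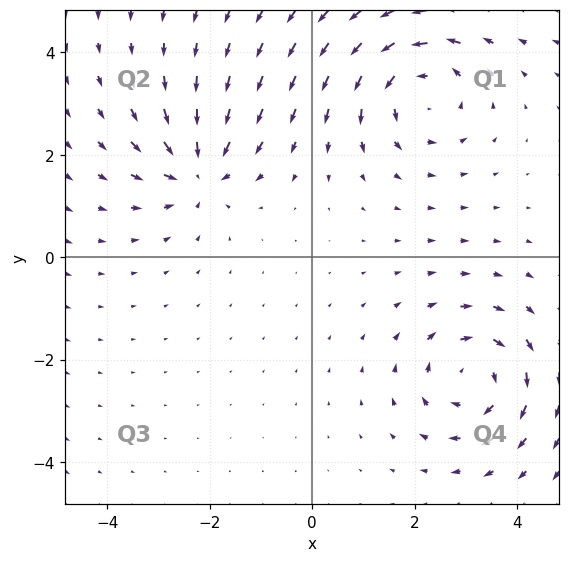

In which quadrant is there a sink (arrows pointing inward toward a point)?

Q2

The sink sits at approximately (-2.2, 1.7), which lies in quadrant Q2. The divergence there is about -5, negative as expected for a sink.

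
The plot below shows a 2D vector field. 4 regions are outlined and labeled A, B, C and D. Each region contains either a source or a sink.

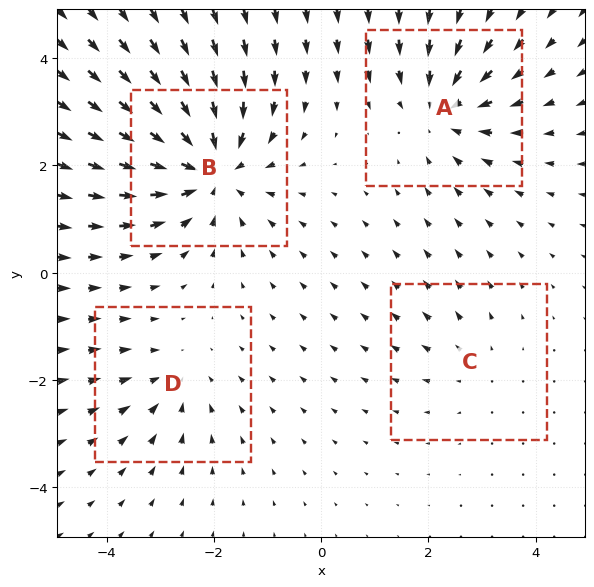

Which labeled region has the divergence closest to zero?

C

Divergence at each region's feature centre — A: about -5, B: about -7, C: about +2, D: about -3. Region C is closest to zero.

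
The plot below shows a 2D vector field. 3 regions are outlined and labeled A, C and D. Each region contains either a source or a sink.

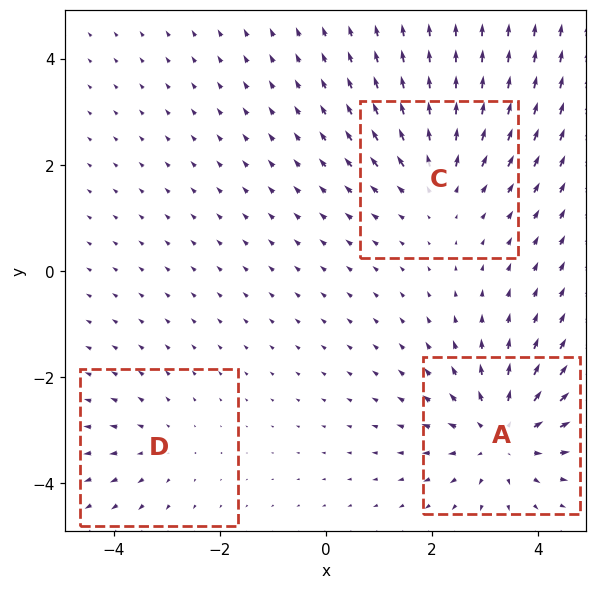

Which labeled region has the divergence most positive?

Divergence at each region's feature centre — A: about +4, C: about +3, D: about +2. Region A is most positive.

A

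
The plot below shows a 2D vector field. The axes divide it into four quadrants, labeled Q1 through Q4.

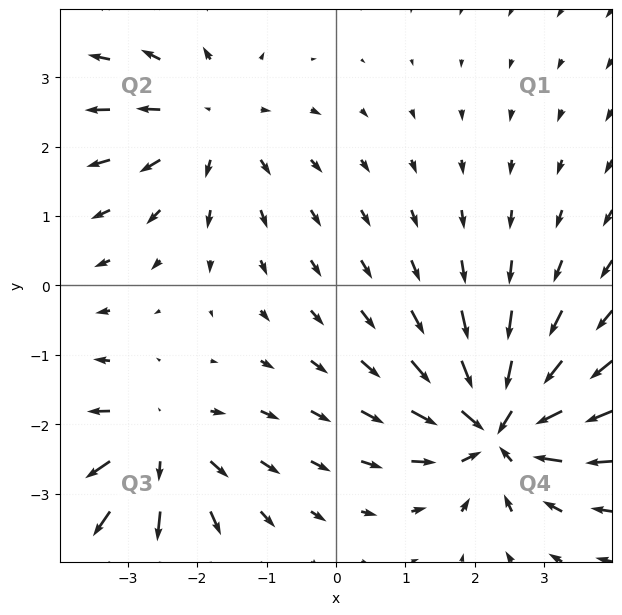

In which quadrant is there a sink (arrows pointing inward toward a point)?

The sink sits at approximately (2.3, -2.0), which lies in quadrant Q4. The divergence there is about -6, negative as expected for a sink.

Q4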